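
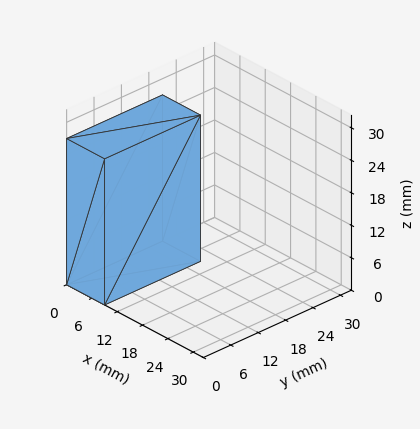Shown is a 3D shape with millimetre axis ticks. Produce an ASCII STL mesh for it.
Reading the render: the shape is a rectangular box, roughly 9 × 21 mm footprint and 27 mm tall (dimensions read to the nearest mm from the axis ticks). For the STL, each face is triangulated and given an outward normal.

solid part
  facet normal 0.0000 0.0000 -1.0000
    outer loop
      vertex 9.000 21.000 0.000
      vertex 9.000 0.000 0.000
      vertex 0.000 0.000 0.000
    endloop
  endfacet
  facet normal 0.0000 0.0000 -1.0000
    outer loop
      vertex 0.000 21.000 0.000
      vertex 9.000 21.000 0.000
      vertex 0.000 0.000 0.000
    endloop
  endfacet
  facet normal 0.0000 0.0000 1.0000
    outer loop
      vertex 0.000 0.000 27.000
      vertex 9.000 0.000 27.000
      vertex 9.000 21.000 27.000
    endloop
  endfacet
  facet normal 0.0000 0.0000 1.0000
    outer loop
      vertex 0.000 0.000 27.000
      vertex 9.000 21.000 27.000
      vertex 0.000 21.000 27.000
    endloop
  endfacet
  facet normal 0.0000 -1.0000 0.0000
    outer loop
      vertex 0.000 0.000 0.000
      vertex 9.000 0.000 0.000
      vertex 9.000 0.000 27.000
    endloop
  endfacet
  facet normal 0.0000 -1.0000 0.0000
    outer loop
      vertex 0.000 0.000 0.000
      vertex 9.000 0.000 27.000
      vertex 0.000 0.000 27.000
    endloop
  endfacet
  facet normal 0.0000 1.0000 0.0000
    outer loop
      vertex 9.000 21.000 27.000
      vertex 9.000 21.000 0.000
      vertex 0.000 21.000 0.000
    endloop
  endfacet
  facet normal 0.0000 1.0000 0.0000
    outer loop
      vertex 0.000 21.000 27.000
      vertex 9.000 21.000 27.000
      vertex 0.000 21.000 0.000
    endloop
  endfacet
  facet normal -1.0000 0.0000 0.0000
    outer loop
      vertex 0.000 21.000 27.000
      vertex 0.000 21.000 0.000
      vertex 0.000 0.000 0.000
    endloop
  endfacet
  facet normal -1.0000 0.0000 0.0000
    outer loop
      vertex 0.000 0.000 27.000
      vertex 0.000 21.000 27.000
      vertex 0.000 0.000 0.000
    endloop
  endfacet
  facet normal 1.0000 0.0000 0.0000
    outer loop
      vertex 9.000 0.000 0.000
      vertex 9.000 21.000 0.000
      vertex 9.000 21.000 27.000
    endloop
  endfacet
  facet normal 1.0000 0.0000 0.0000
    outer loop
      vertex 9.000 0.000 0.000
      vertex 9.000 21.000 27.000
      vertex 9.000 0.000 27.000
    endloop
  endfacet
endsolid part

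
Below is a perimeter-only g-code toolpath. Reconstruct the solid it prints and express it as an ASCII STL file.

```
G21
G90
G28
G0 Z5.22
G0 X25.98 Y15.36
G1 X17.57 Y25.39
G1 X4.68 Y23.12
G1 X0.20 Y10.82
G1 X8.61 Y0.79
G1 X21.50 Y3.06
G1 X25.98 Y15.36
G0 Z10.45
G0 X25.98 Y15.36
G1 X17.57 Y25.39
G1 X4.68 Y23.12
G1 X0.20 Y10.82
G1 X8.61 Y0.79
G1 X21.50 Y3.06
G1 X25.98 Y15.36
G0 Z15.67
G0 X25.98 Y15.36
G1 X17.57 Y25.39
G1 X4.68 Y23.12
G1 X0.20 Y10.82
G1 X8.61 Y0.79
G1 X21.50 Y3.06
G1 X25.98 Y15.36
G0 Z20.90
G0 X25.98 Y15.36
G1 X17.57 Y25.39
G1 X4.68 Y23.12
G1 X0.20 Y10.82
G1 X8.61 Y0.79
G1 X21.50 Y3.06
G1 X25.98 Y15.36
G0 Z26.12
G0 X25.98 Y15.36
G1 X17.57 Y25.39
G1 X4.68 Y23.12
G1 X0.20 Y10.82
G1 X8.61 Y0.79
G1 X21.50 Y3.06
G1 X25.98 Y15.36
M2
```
solid part
  facet normal 0.0000 0.0000 -1.0000
    outer loop
      vertex 4.68 23.12 0.00
      vertex 17.57 25.39 0.00
      vertex 25.98 15.36 0.00
    endloop
  endfacet
  facet normal 0.0000 0.0000 -1.0000
    outer loop
      vertex 0.20 10.82 0.00
      vertex 4.68 23.12 0.00
      vertex 25.98 15.36 0.00
    endloop
  endfacet
  facet normal 0.0000 0.0000 -1.0000
    outer loop
      vertex 8.61 0.79 0.00
      vertex 0.20 10.82 0.00
      vertex 25.98 15.36 0.00
    endloop
  endfacet
  facet normal 0.0000 0.0000 -1.0000
    outer loop
      vertex 21.50 3.06 0.00
      vertex 8.61 0.79 0.00
      vertex 25.98 15.36 0.00
    endloop
  endfacet
  facet normal 0.0000 0.0000 1.0000
    outer loop
      vertex 25.98 15.36 26.12
      vertex 17.57 25.39 26.12
      vertex 4.68 23.12 26.12
    endloop
  endfacet
  facet normal 0.0000 0.0000 1.0000
    outer loop
      vertex 25.98 15.36 26.12
      vertex 4.68 23.12 26.12
      vertex 0.20 10.82 26.12
    endloop
  endfacet
  facet normal 0.0000 0.0000 1.0000
    outer loop
      vertex 25.98 15.36 26.12
      vertex 0.20 10.82 26.12
      vertex 8.61 0.79 26.12
    endloop
  endfacet
  facet normal 0.0000 0.0000 1.0000
    outer loop
      vertex 25.98 15.36 26.12
      vertex 8.61 0.79 26.12
      vertex 21.50 3.06 26.12
    endloop
  endfacet
  facet normal 0.7663 0.6425 0.0000
    outer loop
      vertex 25.98 15.36 0.00
      vertex 17.57 25.39 0.00
      vertex 17.57 25.39 26.12
    endloop
  endfacet
  facet normal 0.7663 0.6425 0.0000
    outer loop
      vertex 25.98 15.36 0.00
      vertex 17.57 25.39 26.12
      vertex 25.98 15.36 26.12
    endloop
  endfacet
  facet normal -0.1734 0.9848 0.0000
    outer loop
      vertex 17.57 25.39 0.00
      vertex 4.68 23.12 0.00
      vertex 4.68 23.12 26.12
    endloop
  endfacet
  facet normal -0.1734 0.9848 0.0000
    outer loop
      vertex 17.57 25.39 0.00
      vertex 4.68 23.12 26.12
      vertex 17.57 25.39 26.12
    endloop
  endfacet
  facet normal -0.9396 0.3422 0.0000
    outer loop
      vertex 4.68 23.12 0.00
      vertex 0.20 10.82 0.00
      vertex 0.20 10.82 26.12
    endloop
  endfacet
  facet normal -0.9396 0.3422 0.0000
    outer loop
      vertex 4.68 23.12 0.00
      vertex 0.20 10.82 26.12
      vertex 4.68 23.12 26.12
    endloop
  endfacet
  facet normal -0.7663 -0.6425 0.0000
    outer loop
      vertex 0.20 10.82 0.00
      vertex 8.61 0.79 0.00
      vertex 8.61 0.79 26.12
    endloop
  endfacet
  facet normal -0.7663 -0.6425 0.0000
    outer loop
      vertex 0.20 10.82 0.00
      vertex 8.61 0.79 26.12
      vertex 0.20 10.82 26.12
    endloop
  endfacet
  facet normal 0.1734 -0.9848 0.0000
    outer loop
      vertex 8.61 0.79 0.00
      vertex 21.50 3.06 0.00
      vertex 21.50 3.06 26.12
    endloop
  endfacet
  facet normal 0.1734 -0.9848 0.0000
    outer loop
      vertex 8.61 0.79 0.00
      vertex 21.50 3.06 26.12
      vertex 8.61 0.79 26.12
    endloop
  endfacet
  facet normal 0.9396 -0.3422 0.0000
    outer loop
      vertex 21.50 3.06 0.00
      vertex 25.98 15.36 0.00
      vertex 25.98 15.36 26.12
    endloop
  endfacet
  facet normal 0.9396 -0.3422 0.0000
    outer loop
      vertex 21.50 3.06 0.00
      vertex 25.98 15.36 26.12
      vertex 21.50 3.06 26.12
    endloop
  endfacet
endsolid part

The G0 Z moves step by Δz≈5.22 mm. Every layer's G1 loop is the same polygon, so the solid is a straight extrusion of it from z=0 to z≈26.1. Closing with flat bottom and top caps and triangulating gives 20 facets — a regular 6-sided prism (a cylinder approximated with 6 flat sides), circumscribed radius ≈ 13.1 mm, height ≈ 26.1 mm.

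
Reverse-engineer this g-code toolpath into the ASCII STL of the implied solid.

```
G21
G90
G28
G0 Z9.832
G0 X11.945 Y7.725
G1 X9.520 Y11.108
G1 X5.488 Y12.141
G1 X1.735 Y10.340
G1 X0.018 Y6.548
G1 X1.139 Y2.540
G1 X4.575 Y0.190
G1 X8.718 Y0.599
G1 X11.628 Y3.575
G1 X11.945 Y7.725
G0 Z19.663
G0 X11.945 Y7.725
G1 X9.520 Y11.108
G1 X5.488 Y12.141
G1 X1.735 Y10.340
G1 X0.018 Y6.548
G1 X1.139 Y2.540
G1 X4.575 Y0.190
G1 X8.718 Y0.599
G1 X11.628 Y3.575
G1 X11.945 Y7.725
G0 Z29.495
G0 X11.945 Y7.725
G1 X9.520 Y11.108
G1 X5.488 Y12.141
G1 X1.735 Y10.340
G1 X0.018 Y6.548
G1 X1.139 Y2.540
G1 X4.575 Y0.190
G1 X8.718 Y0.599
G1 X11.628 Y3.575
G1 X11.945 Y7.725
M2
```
solid part
  facet normal 0.0000 0.0000 -1.0000
    outer loop
      vertex 5.488 12.141 0.000
      vertex 9.520 11.108 0.000
      vertex 11.945 7.725 0.000
    endloop
  endfacet
  facet normal 0.0000 0.0000 -1.0000
    outer loop
      vertex 1.735 10.340 0.000
      vertex 5.488 12.141 0.000
      vertex 11.945 7.725 0.000
    endloop
  endfacet
  facet normal 0.0000 0.0000 -1.0000
    outer loop
      vertex 0.018 6.548 0.000
      vertex 1.735 10.340 0.000
      vertex 11.945 7.725 0.000
    endloop
  endfacet
  facet normal 0.0000 0.0000 -1.0000
    outer loop
      vertex 1.139 2.540 0.000
      vertex 0.018 6.548 0.000
      vertex 11.945 7.725 0.000
    endloop
  endfacet
  facet normal 0.0000 0.0000 -1.0000
    outer loop
      vertex 4.575 0.190 0.000
      vertex 1.139 2.540 0.000
      vertex 11.945 7.725 0.000
    endloop
  endfacet
  facet normal 0.0000 0.0000 -1.0000
    outer loop
      vertex 8.718 0.599 0.000
      vertex 4.575 0.190 0.000
      vertex 11.945 7.725 0.000
    endloop
  endfacet
  facet normal 0.0000 0.0000 -1.0000
    outer loop
      vertex 11.628 3.575 0.000
      vertex 8.718 0.599 0.000
      vertex 11.945 7.725 0.000
    endloop
  endfacet
  facet normal 0.0000 0.0000 1.0000
    outer loop
      vertex 11.945 7.725 29.495
      vertex 9.520 11.108 29.495
      vertex 5.488 12.141 29.495
    endloop
  endfacet
  facet normal 0.0000 0.0000 1.0000
    outer loop
      vertex 11.945 7.725 29.495
      vertex 5.488 12.141 29.495
      vertex 1.735 10.340 29.495
    endloop
  endfacet
  facet normal 0.0000 0.0000 1.0000
    outer loop
      vertex 11.945 7.725 29.495
      vertex 1.735 10.340 29.495
      vertex 0.018 6.548 29.495
    endloop
  endfacet
  facet normal 0.0000 0.0000 1.0000
    outer loop
      vertex 11.945 7.725 29.495
      vertex 0.018 6.548 29.495
      vertex 1.139 2.540 29.495
    endloop
  endfacet
  facet normal 0.0000 0.0000 1.0000
    outer loop
      vertex 11.945 7.725 29.495
      vertex 1.139 2.540 29.495
      vertex 4.575 0.190 29.495
    endloop
  endfacet
  facet normal 0.0000 0.0000 1.0000
    outer loop
      vertex 11.945 7.725 29.495
      vertex 4.575 0.190 29.495
      vertex 8.718 0.599 29.495
    endloop
  endfacet
  facet normal 0.0000 0.0000 1.0000
    outer loop
      vertex 11.945 7.725 29.495
      vertex 8.718 0.599 29.495
      vertex 11.628 3.575 29.495
    endloop
  endfacet
  facet normal 0.8128 0.5826 0.0000
    outer loop
      vertex 11.945 7.725 0.000
      vertex 9.520 11.108 0.000
      vertex 9.520 11.108 29.495
    endloop
  endfacet
  facet normal 0.8128 0.5826 0.0000
    outer loop
      vertex 11.945 7.725 0.000
      vertex 9.520 11.108 29.495
      vertex 11.945 7.725 29.495
    endloop
  endfacet
  facet normal 0.2482 0.9687 0.0000
    outer loop
      vertex 9.520 11.108 0.000
      vertex 5.488 12.141 0.000
      vertex 5.488 12.141 29.495
    endloop
  endfacet
  facet normal 0.2482 0.9687 0.0000
    outer loop
      vertex 9.520 11.108 0.000
      vertex 5.488 12.141 29.495
      vertex 9.520 11.108 29.495
    endloop
  endfacet
  facet normal -0.4326 0.9016 0.0000
    outer loop
      vertex 5.488 12.141 0.000
      vertex 1.735 10.340 0.000
      vertex 1.735 10.340 29.495
    endloop
  endfacet
  facet normal -0.4326 0.9016 0.0000
    outer loop
      vertex 5.488 12.141 0.000
      vertex 1.735 10.340 29.495
      vertex 5.488 12.141 29.495
    endloop
  endfacet
  facet normal -0.9110 0.4125 0.0000
    outer loop
      vertex 1.735 10.340 0.000
      vertex 0.018 6.548 0.000
      vertex 0.018 6.548 29.495
    endloop
  endfacet
  facet normal -0.9110 0.4125 0.0000
    outer loop
      vertex 1.735 10.340 0.000
      vertex 0.018 6.548 29.495
      vertex 1.735 10.340 29.495
    endloop
  endfacet
  facet normal -0.9630 -0.2694 0.0000
    outer loop
      vertex 0.018 6.548 0.000
      vertex 1.139 2.540 0.000
      vertex 1.139 2.540 29.495
    endloop
  endfacet
  facet normal -0.9630 -0.2694 0.0000
    outer loop
      vertex 0.018 6.548 0.000
      vertex 1.139 2.540 29.495
      vertex 0.018 6.548 29.495
    endloop
  endfacet
  facet normal -0.5645 -0.8254 0.0000
    outer loop
      vertex 1.139 2.540 0.000
      vertex 4.575 0.190 0.000
      vertex 4.575 0.190 29.495
    endloop
  endfacet
  facet normal -0.5645 -0.8254 0.0000
    outer loop
      vertex 1.139 2.540 0.000
      vertex 4.575 0.190 29.495
      vertex 1.139 2.540 29.495
    endloop
  endfacet
  facet normal 0.0982 -0.9952 0.0000
    outer loop
      vertex 4.575 0.190 0.000
      vertex 8.718 0.599 0.000
      vertex 8.718 0.599 29.495
    endloop
  endfacet
  facet normal 0.0982 -0.9952 0.0000
    outer loop
      vertex 4.575 0.190 0.000
      vertex 8.718 0.599 29.495
      vertex 4.575 0.190 29.495
    endloop
  endfacet
  facet normal 0.7150 -0.6991 0.0000
    outer loop
      vertex 8.718 0.599 0.000
      vertex 11.628 3.575 0.000
      vertex 11.628 3.575 29.495
    endloop
  endfacet
  facet normal 0.7150 -0.6991 0.0000
    outer loop
      vertex 8.718 0.599 0.000
      vertex 11.628 3.575 29.495
      vertex 8.718 0.599 29.495
    endloop
  endfacet
  facet normal 0.9971 -0.0762 0.0000
    outer loop
      vertex 11.628 3.575 0.000
      vertex 11.945 7.725 0.000
      vertex 11.945 7.725 29.495
    endloop
  endfacet
  facet normal 0.9971 -0.0762 0.0000
    outer loop
      vertex 11.628 3.575 0.000
      vertex 11.945 7.725 29.495
      vertex 11.628 3.575 29.495
    endloop
  endfacet
endsolid part

The G0 Z moves step by Δz≈9.832 mm. Every layer's G1 loop is the same polygon, so the solid is a straight extrusion of it from z=0 to z≈29.5. Closing with flat bottom and top caps and triangulating gives 32 facets — a regular 9-sided prism (a cylinder approximated with 9 flat sides), circumscribed radius ≈ 6.08 mm, height ≈ 29.5 mm.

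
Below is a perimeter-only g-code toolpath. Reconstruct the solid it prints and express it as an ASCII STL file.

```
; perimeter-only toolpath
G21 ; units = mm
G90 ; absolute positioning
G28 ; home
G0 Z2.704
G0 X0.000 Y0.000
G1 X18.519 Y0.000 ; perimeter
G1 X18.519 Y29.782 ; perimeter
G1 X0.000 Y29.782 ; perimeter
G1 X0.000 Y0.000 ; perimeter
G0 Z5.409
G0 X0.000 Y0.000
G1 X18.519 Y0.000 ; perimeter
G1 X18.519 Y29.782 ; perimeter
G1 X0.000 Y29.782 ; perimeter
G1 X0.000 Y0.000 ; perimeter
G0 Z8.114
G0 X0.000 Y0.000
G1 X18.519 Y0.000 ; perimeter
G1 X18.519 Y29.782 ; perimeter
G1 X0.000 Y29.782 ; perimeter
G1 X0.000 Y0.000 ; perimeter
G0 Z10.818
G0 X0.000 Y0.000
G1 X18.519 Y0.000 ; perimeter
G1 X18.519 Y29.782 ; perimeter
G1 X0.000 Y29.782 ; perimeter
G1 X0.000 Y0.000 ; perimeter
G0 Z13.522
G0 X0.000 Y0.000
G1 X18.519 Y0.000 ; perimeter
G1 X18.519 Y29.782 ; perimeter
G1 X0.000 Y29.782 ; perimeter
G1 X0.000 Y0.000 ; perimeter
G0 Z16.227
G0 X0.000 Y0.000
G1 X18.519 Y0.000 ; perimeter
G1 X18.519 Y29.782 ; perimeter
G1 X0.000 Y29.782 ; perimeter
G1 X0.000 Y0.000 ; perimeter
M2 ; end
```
solid part
  facet normal 0.0000 0.0000 -1.0000
    outer loop
      vertex 18.519 29.782 0.000
      vertex 18.519 0.000 0.000
      vertex 0.000 0.000 0.000
    endloop
  endfacet
  facet normal 0.0000 0.0000 -1.0000
    outer loop
      vertex 0.000 29.782 0.000
      vertex 18.519 29.782 0.000
      vertex 0.000 0.000 0.000
    endloop
  endfacet
  facet normal 0.0000 0.0000 1.0000
    outer loop
      vertex 0.000 0.000 16.227
      vertex 18.519 0.000 16.227
      vertex 18.519 29.782 16.227
    endloop
  endfacet
  facet normal 0.0000 0.0000 1.0000
    outer loop
      vertex 0.000 0.000 16.227
      vertex 18.519 29.782 16.227
      vertex 0.000 29.782 16.227
    endloop
  endfacet
  facet normal 0.0000 -1.0000 0.0000
    outer loop
      vertex 0.000 0.000 0.000
      vertex 18.519 0.000 0.000
      vertex 18.519 0.000 16.227
    endloop
  endfacet
  facet normal 0.0000 -1.0000 0.0000
    outer loop
      vertex 0.000 0.000 0.000
      vertex 18.519 0.000 16.227
      vertex 0.000 0.000 16.227
    endloop
  endfacet
  facet normal 0.0000 1.0000 0.0000
    outer loop
      vertex 18.519 29.782 16.227
      vertex 18.519 29.782 0.000
      vertex 0.000 29.782 0.000
    endloop
  endfacet
  facet normal 0.0000 1.0000 0.0000
    outer loop
      vertex 0.000 29.782 16.227
      vertex 18.519 29.782 16.227
      vertex 0.000 29.782 0.000
    endloop
  endfacet
  facet normal -1.0000 0.0000 0.0000
    outer loop
      vertex 0.000 29.782 16.227
      vertex 0.000 29.782 0.000
      vertex 0.000 0.000 0.000
    endloop
  endfacet
  facet normal -1.0000 0.0000 0.0000
    outer loop
      vertex 0.000 0.000 16.227
      vertex 0.000 29.782 16.227
      vertex 0.000 0.000 0.000
    endloop
  endfacet
  facet normal 1.0000 0.0000 0.0000
    outer loop
      vertex 18.519 0.000 0.000
      vertex 18.519 29.782 0.000
      vertex 18.519 29.782 16.227
    endloop
  endfacet
  facet normal 1.0000 0.0000 0.0000
    outer loop
      vertex 18.519 0.000 0.000
      vertex 18.519 29.782 16.227
      vertex 18.519 0.000 16.227
    endloop
  endfacet
endsolid part

The G0 Z moves step by Δz≈2.704 mm. Every layer's G1 loop is the same polygon, so the solid is a straight extrusion of it from z=0 to z≈16.2. Closing with flat bottom and top caps and triangulating gives 12 facets — a rectangular box, roughly 18.5 × 29.8 mm footprint and 16.2 mm tall.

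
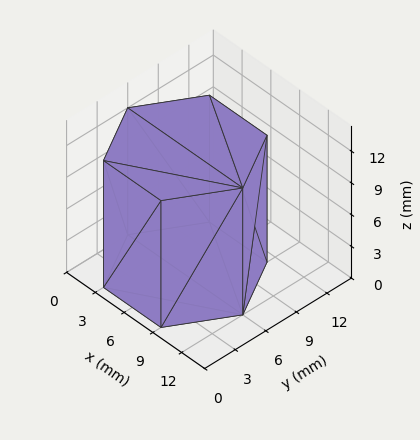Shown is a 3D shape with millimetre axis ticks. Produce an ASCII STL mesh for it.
Reading the render: the shape is a regular 6-sided prism (a cylinder approximated with 6 flat sides), circumscribed radius ≈ 6 mm, height ≈ 12 mm (dimensions read to the nearest mm from the axis ticks). For the STL, each face is triangulated and given an outward normal.

solid part
  facet normal 0.0000 0.0000 -1.0000
    outer loop
      vertex 3.0 11.2 0.0
      vertex 9.0 11.2 0.0
      vertex 12.0 6.0 0.0
    endloop
  endfacet
  facet normal 0.0000 0.0000 -1.0000
    outer loop
      vertex 0.0 6.0 0.0
      vertex 3.0 11.2 0.0
      vertex 12.0 6.0 0.0
    endloop
  endfacet
  facet normal 0.0000 0.0000 -1.0000
    outer loop
      vertex 3.0 0.8 0.0
      vertex 0.0 6.0 0.0
      vertex 12.0 6.0 0.0
    endloop
  endfacet
  facet normal 0.0000 0.0000 -1.0000
    outer loop
      vertex 9.0 0.8 0.0
      vertex 3.0 0.8 0.0
      vertex 12.0 6.0 0.0
    endloop
  endfacet
  facet normal 0.0000 0.0000 1.0000
    outer loop
      vertex 12.0 6.0 12.0
      vertex 9.0 11.2 12.0
      vertex 3.0 11.2 12.0
    endloop
  endfacet
  facet normal 0.0000 0.0000 1.0000
    outer loop
      vertex 12.0 6.0 12.0
      vertex 3.0 11.2 12.0
      vertex 0.0 6.0 12.0
    endloop
  endfacet
  facet normal 0.0000 0.0000 1.0000
    outer loop
      vertex 12.0 6.0 12.0
      vertex 0.0 6.0 12.0
      vertex 3.0 0.8 12.0
    endloop
  endfacet
  facet normal 0.0000 0.0000 1.0000
    outer loop
      vertex 12.0 6.0 12.0
      vertex 3.0 0.8 12.0
      vertex 9.0 0.8 12.0
    endloop
  endfacet
  facet normal 0.8662 0.4997 0.0000
    outer loop
      vertex 12.0 6.0 0.0
      vertex 9.0 11.2 0.0
      vertex 9.0 11.2 12.0
    endloop
  endfacet
  facet normal 0.8662 0.4997 0.0000
    outer loop
      vertex 12.0 6.0 0.0
      vertex 9.0 11.2 12.0
      vertex 12.0 6.0 12.0
    endloop
  endfacet
  facet normal 0.0000 1.0000 0.0000
    outer loop
      vertex 9.0 11.2 0.0
      vertex 3.0 11.2 0.0
      vertex 3.0 11.2 12.0
    endloop
  endfacet
  facet normal 0.0000 1.0000 0.0000
    outer loop
      vertex 9.0 11.2 0.0
      vertex 3.0 11.2 12.0
      vertex 9.0 11.2 12.0
    endloop
  endfacet
  facet normal -0.8662 0.4997 0.0000
    outer loop
      vertex 3.0 11.2 0.0
      vertex 0.0 6.0 0.0
      vertex 0.0 6.0 12.0
    endloop
  endfacet
  facet normal -0.8662 0.4997 0.0000
    outer loop
      vertex 3.0 11.2 0.0
      vertex 0.0 6.0 12.0
      vertex 3.0 11.2 12.0
    endloop
  endfacet
  facet normal -0.8662 -0.4997 0.0000
    outer loop
      vertex 0.0 6.0 0.0
      vertex 3.0 0.8 0.0
      vertex 3.0 0.8 12.0
    endloop
  endfacet
  facet normal -0.8662 -0.4997 0.0000
    outer loop
      vertex 0.0 6.0 0.0
      vertex 3.0 0.8 12.0
      vertex 0.0 6.0 12.0
    endloop
  endfacet
  facet normal 0.0000 -1.0000 0.0000
    outer loop
      vertex 3.0 0.8 0.0
      vertex 9.0 0.8 0.0
      vertex 9.0 0.8 12.0
    endloop
  endfacet
  facet normal 0.0000 -1.0000 0.0000
    outer loop
      vertex 3.0 0.8 0.0
      vertex 9.0 0.8 12.0
      vertex 3.0 0.8 12.0
    endloop
  endfacet
  facet normal 0.8662 -0.4997 0.0000
    outer loop
      vertex 9.0 0.8 0.0
      vertex 12.0 6.0 0.0
      vertex 12.0 6.0 12.0
    endloop
  endfacet
  facet normal 0.8662 -0.4997 0.0000
    outer loop
      vertex 9.0 0.8 0.0
      vertex 12.0 6.0 12.0
      vertex 9.0 0.8 12.0
    endloop
  endfacet
endsolid part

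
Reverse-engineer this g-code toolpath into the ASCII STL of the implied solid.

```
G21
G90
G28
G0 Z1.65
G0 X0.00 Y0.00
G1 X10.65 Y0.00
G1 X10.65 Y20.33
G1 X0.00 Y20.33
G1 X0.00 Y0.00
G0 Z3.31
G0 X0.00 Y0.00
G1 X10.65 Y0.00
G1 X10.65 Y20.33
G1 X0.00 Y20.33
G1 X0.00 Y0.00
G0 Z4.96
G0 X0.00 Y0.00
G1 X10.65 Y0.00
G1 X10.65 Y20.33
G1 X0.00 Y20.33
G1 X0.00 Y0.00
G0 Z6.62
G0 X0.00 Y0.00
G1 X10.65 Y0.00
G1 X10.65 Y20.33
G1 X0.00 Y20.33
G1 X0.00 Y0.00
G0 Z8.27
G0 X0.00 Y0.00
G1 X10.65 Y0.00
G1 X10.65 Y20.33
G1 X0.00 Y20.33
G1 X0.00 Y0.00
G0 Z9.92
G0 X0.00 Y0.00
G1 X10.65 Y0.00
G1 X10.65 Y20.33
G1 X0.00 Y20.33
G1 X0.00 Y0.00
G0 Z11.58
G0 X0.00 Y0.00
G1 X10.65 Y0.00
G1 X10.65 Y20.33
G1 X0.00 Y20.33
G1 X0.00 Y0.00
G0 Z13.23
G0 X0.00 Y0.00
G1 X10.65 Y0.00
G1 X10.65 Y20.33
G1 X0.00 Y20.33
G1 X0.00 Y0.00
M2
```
solid part
  facet normal 0.0000 0.0000 -1.0000
    outer loop
      vertex 10.65 20.33 0.00
      vertex 10.65 0.00 0.00
      vertex 0.00 0.00 0.00
    endloop
  endfacet
  facet normal 0.0000 0.0000 -1.0000
    outer loop
      vertex 0.00 20.33 0.00
      vertex 10.65 20.33 0.00
      vertex 0.00 0.00 0.00
    endloop
  endfacet
  facet normal 0.0000 0.0000 1.0000
    outer loop
      vertex 0.00 0.00 13.23
      vertex 10.65 0.00 13.23
      vertex 10.65 20.33 13.23
    endloop
  endfacet
  facet normal 0.0000 0.0000 1.0000
    outer loop
      vertex 0.00 0.00 13.23
      vertex 10.65 20.33 13.23
      vertex 0.00 20.33 13.23
    endloop
  endfacet
  facet normal 0.0000 -1.0000 0.0000
    outer loop
      vertex 0.00 0.00 0.00
      vertex 10.65 0.00 0.00
      vertex 10.65 0.00 13.23
    endloop
  endfacet
  facet normal 0.0000 -1.0000 0.0000
    outer loop
      vertex 0.00 0.00 0.00
      vertex 10.65 0.00 13.23
      vertex 0.00 0.00 13.23
    endloop
  endfacet
  facet normal 0.0000 1.0000 0.0000
    outer loop
      vertex 10.65 20.33 13.23
      vertex 10.65 20.33 0.00
      vertex 0.00 20.33 0.00
    endloop
  endfacet
  facet normal 0.0000 1.0000 0.0000
    outer loop
      vertex 0.00 20.33 13.23
      vertex 10.65 20.33 13.23
      vertex 0.00 20.33 0.00
    endloop
  endfacet
  facet normal -1.0000 0.0000 0.0000
    outer loop
      vertex 0.00 20.33 13.23
      vertex 0.00 20.33 0.00
      vertex 0.00 0.00 0.00
    endloop
  endfacet
  facet normal -1.0000 0.0000 0.0000
    outer loop
      vertex 0.00 0.00 13.23
      vertex 0.00 20.33 13.23
      vertex 0.00 0.00 0.00
    endloop
  endfacet
  facet normal 1.0000 0.0000 0.0000
    outer loop
      vertex 10.65 0.00 0.00
      vertex 10.65 20.33 0.00
      vertex 10.65 20.33 13.23
    endloop
  endfacet
  facet normal 1.0000 0.0000 0.0000
    outer loop
      vertex 10.65 0.00 0.00
      vertex 10.65 20.33 13.23
      vertex 10.65 0.00 13.23
    endloop
  endfacet
endsolid part

The G0 Z moves step by Δz≈1.65 mm. Every layer's G1 loop is the same polygon, so the solid is a straight extrusion of it from z=0 to z≈13.2. Closing with flat bottom and top caps and triangulating gives 12 facets — a rectangular box, roughly 10.7 × 20.3 mm footprint and 13.2 mm tall.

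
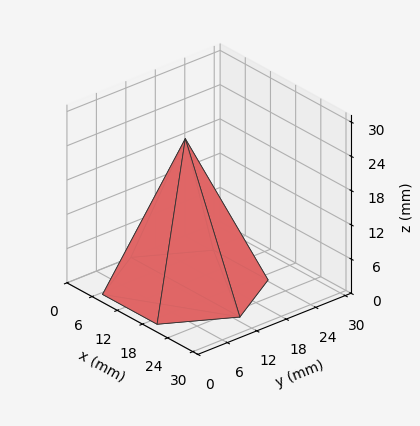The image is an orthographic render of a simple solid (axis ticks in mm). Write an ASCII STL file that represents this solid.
Reading the render: the shape is a regular 6-sided pyramid, base circumscribed radius ≈ 13 mm, apex at z ≈ 26 mm (dimensions read to the nearest mm from the axis ticks). For the STL, each face is triangulated and given an outward normal.

solid part
  facet normal 0.0000 0.0000 -1.0000
    outer loop
      vertex 6.5 24.3 0.0
      vertex 19.5 24.3 0.0
      vertex 26.0 13.0 0.0
    endloop
  endfacet
  facet normal 0.0000 0.0000 -1.0000
    outer loop
      vertex 0.0 13.0 0.0
      vertex 6.5 24.3 0.0
      vertex 26.0 13.0 0.0
    endloop
  endfacet
  facet normal 0.0000 0.0000 -1.0000
    outer loop
      vertex 6.5 1.7 0.0
      vertex 0.0 13.0 0.0
      vertex 26.0 13.0 0.0
    endloop
  endfacet
  facet normal 0.0000 0.0000 -1.0000
    outer loop
      vertex 19.5 1.7 0.0
      vertex 6.5 1.7 0.0
      vertex 26.0 13.0 0.0
    endloop
  endfacet
  facet normal 0.7953 0.4575 0.3977
    outer loop
      vertex 26.0 13.0 0.0
      vertex 19.5 24.3 0.0
      vertex 13.0 13.0 26.0
    endloop
  endfacet
  facet normal 0.0000 0.9171 0.3986
    outer loop
      vertex 19.5 24.3 0.0
      vertex 6.5 24.3 0.0
      vertex 13.0 13.0 26.0
    endloop
  endfacet
  facet normal -0.7953 0.4575 0.3977
    outer loop
      vertex 6.5 24.3 0.0
      vertex 0.0 13.0 0.0
      vertex 13.0 13.0 26.0
    endloop
  endfacet
  facet normal -0.7953 -0.4575 0.3977
    outer loop
      vertex 0.0 13.0 0.0
      vertex 6.5 1.7 0.0
      vertex 13.0 13.0 26.0
    endloop
  endfacet
  facet normal 0.0000 -0.9171 0.3986
    outer loop
      vertex 6.5 1.7 0.0
      vertex 19.5 1.7 0.0
      vertex 13.0 13.0 26.0
    endloop
  endfacet
  facet normal 0.7953 -0.4575 0.3977
    outer loop
      vertex 19.5 1.7 0.0
      vertex 26.0 13.0 0.0
      vertex 13.0 13.0 26.0
    endloop
  endfacet
endsolid part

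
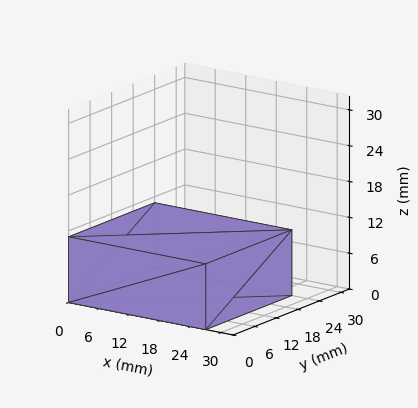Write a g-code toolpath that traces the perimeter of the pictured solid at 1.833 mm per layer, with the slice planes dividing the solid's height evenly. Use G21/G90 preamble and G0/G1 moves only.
Reading the render: the shape is a rectangular box, roughly 27 × 24 mm footprint and 11 mm tall (dimensions read to the nearest mm from the axis ticks). For the g-code, the solid's height is divided into equal slices at the stated Δz and each level perimeter traced with G1 moves after a G0 lift.

; perimeter-only toolpath
G21 ; units = mm
G90 ; absolute positioning
G28 ; home
; layer 1
G0 Z1.833
G0 X0.000 Y0.000
G1 X27.000 Y0.000
G1 X27.000 Y24.000
G1 X0.000 Y24.000
G1 X0.000 Y0.000
; layer 2
G0 Z3.667
G0 X0.000 Y0.000
G1 X27.000 Y0.000
G1 X27.000 Y24.000
G1 X0.000 Y24.000
G1 X0.000 Y0.000
; layer 3
G0 Z5.500
G0 X0.000 Y0.000
G1 X27.000 Y0.000
G1 X27.000 Y24.000
G1 X0.000 Y24.000
G1 X0.000 Y0.000
; layer 4
G0 Z7.333
G0 X0.000 Y0.000
G1 X27.000 Y0.000
G1 X27.000 Y24.000
G1 X0.000 Y24.000
G1 X0.000 Y0.000
; layer 5
G0 Z9.167
G0 X0.000 Y0.000
G1 X27.000 Y0.000
G1 X27.000 Y24.000
G1 X0.000 Y24.000
G1 X0.000 Y0.000
; layer 6
G0 Z11.000
G0 X0.000 Y0.000
G1 X27.000 Y0.000
G1 X27.000 Y24.000
G1 X0.000 Y24.000
G1 X0.000 Y0.000
M2 ; end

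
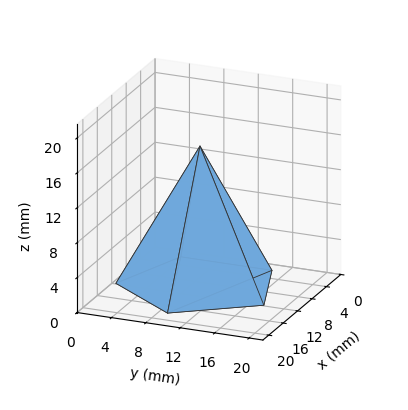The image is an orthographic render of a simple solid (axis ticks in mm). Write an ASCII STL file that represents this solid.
Reading the render: the shape is a regular 5-sided pyramid, base circumscribed radius ≈ 9 mm, apex at z ≈ 16 mm (dimensions read to the nearest mm from the axis ticks). For the STL, each face is triangulated and given an outward normal.

solid part
  facet normal 0.0000 0.0000 -1.0000
    outer loop
      vertex 1.7 14.3 0.0
      vertex 11.8 17.6 0.0
      vertex 18.0 9.0 0.0
    endloop
  endfacet
  facet normal 0.0000 0.0000 -1.0000
    outer loop
      vertex 1.7 3.7 0.0
      vertex 1.7 14.3 0.0
      vertex 18.0 9.0 0.0
    endloop
  endfacet
  facet normal 0.0000 0.0000 -1.0000
    outer loop
      vertex 11.8 0.4 0.0
      vertex 1.7 3.7 0.0
      vertex 18.0 9.0 0.0
    endloop
  endfacet
  facet normal 0.7380 0.5320 0.4151
    outer loop
      vertex 18.0 9.0 0.0
      vertex 11.8 17.6 0.0
      vertex 9.0 9.0 16.0
    endloop
  endfacet
  facet normal -0.2825 0.8647 0.4153
    outer loop
      vertex 11.8 17.6 0.0
      vertex 1.7 14.3 0.0
      vertex 9.0 9.0 16.0
    endloop
  endfacet
  facet normal -0.9098 0.0000 0.4151
    outer loop
      vertex 1.7 14.3 0.0
      vertex 1.7 3.7 0.0
      vertex 9.0 9.0 16.0
    endloop
  endfacet
  facet normal -0.2825 -0.8647 0.4153
    outer loop
      vertex 1.7 3.7 0.0
      vertex 11.8 0.4 0.0
      vertex 9.0 9.0 16.0
    endloop
  endfacet
  facet normal 0.7380 -0.5320 0.4151
    outer loop
      vertex 11.8 0.4 0.0
      vertex 18.0 9.0 0.0
      vertex 9.0 9.0 16.0
    endloop
  endfacet
endsolid part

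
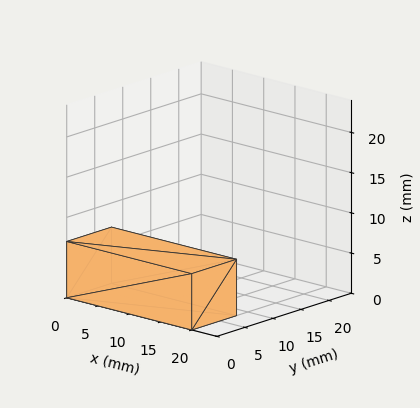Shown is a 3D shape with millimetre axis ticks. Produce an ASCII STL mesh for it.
Reading the render: the shape is a rectangular box, roughly 20 × 8 mm footprint and 7 mm tall (dimensions read to the nearest mm from the axis ticks). For the STL, each face is triangulated and given an outward normal.

solid part
  facet normal 0.0000 0.0000 -1.0000
    outer loop
      vertex 20.000 8.000 0.000
      vertex 20.000 0.000 0.000
      vertex 0.000 0.000 0.000
    endloop
  endfacet
  facet normal 0.0000 0.0000 -1.0000
    outer loop
      vertex 0.000 8.000 0.000
      vertex 20.000 8.000 0.000
      vertex 0.000 0.000 0.000
    endloop
  endfacet
  facet normal 0.0000 0.0000 1.0000
    outer loop
      vertex 0.000 0.000 7.000
      vertex 20.000 0.000 7.000
      vertex 20.000 8.000 7.000
    endloop
  endfacet
  facet normal 0.0000 0.0000 1.0000
    outer loop
      vertex 0.000 0.000 7.000
      vertex 20.000 8.000 7.000
      vertex 0.000 8.000 7.000
    endloop
  endfacet
  facet normal 0.0000 -1.0000 0.0000
    outer loop
      vertex 0.000 0.000 0.000
      vertex 20.000 0.000 0.000
      vertex 20.000 0.000 7.000
    endloop
  endfacet
  facet normal 0.0000 -1.0000 0.0000
    outer loop
      vertex 0.000 0.000 0.000
      vertex 20.000 0.000 7.000
      vertex 0.000 0.000 7.000
    endloop
  endfacet
  facet normal 0.0000 1.0000 0.0000
    outer loop
      vertex 20.000 8.000 7.000
      vertex 20.000 8.000 0.000
      vertex 0.000 8.000 0.000
    endloop
  endfacet
  facet normal 0.0000 1.0000 0.0000
    outer loop
      vertex 0.000 8.000 7.000
      vertex 20.000 8.000 7.000
      vertex 0.000 8.000 0.000
    endloop
  endfacet
  facet normal -1.0000 0.0000 0.0000
    outer loop
      vertex 0.000 8.000 7.000
      vertex 0.000 8.000 0.000
      vertex 0.000 0.000 0.000
    endloop
  endfacet
  facet normal -1.0000 0.0000 0.0000
    outer loop
      vertex 0.000 0.000 7.000
      vertex 0.000 8.000 7.000
      vertex 0.000 0.000 0.000
    endloop
  endfacet
  facet normal 1.0000 0.0000 0.0000
    outer loop
      vertex 20.000 0.000 0.000
      vertex 20.000 8.000 0.000
      vertex 20.000 8.000 7.000
    endloop
  endfacet
  facet normal 1.0000 0.0000 0.0000
    outer loop
      vertex 20.000 0.000 0.000
      vertex 20.000 8.000 7.000
      vertex 20.000 0.000 7.000
    endloop
  endfacet
endsolid part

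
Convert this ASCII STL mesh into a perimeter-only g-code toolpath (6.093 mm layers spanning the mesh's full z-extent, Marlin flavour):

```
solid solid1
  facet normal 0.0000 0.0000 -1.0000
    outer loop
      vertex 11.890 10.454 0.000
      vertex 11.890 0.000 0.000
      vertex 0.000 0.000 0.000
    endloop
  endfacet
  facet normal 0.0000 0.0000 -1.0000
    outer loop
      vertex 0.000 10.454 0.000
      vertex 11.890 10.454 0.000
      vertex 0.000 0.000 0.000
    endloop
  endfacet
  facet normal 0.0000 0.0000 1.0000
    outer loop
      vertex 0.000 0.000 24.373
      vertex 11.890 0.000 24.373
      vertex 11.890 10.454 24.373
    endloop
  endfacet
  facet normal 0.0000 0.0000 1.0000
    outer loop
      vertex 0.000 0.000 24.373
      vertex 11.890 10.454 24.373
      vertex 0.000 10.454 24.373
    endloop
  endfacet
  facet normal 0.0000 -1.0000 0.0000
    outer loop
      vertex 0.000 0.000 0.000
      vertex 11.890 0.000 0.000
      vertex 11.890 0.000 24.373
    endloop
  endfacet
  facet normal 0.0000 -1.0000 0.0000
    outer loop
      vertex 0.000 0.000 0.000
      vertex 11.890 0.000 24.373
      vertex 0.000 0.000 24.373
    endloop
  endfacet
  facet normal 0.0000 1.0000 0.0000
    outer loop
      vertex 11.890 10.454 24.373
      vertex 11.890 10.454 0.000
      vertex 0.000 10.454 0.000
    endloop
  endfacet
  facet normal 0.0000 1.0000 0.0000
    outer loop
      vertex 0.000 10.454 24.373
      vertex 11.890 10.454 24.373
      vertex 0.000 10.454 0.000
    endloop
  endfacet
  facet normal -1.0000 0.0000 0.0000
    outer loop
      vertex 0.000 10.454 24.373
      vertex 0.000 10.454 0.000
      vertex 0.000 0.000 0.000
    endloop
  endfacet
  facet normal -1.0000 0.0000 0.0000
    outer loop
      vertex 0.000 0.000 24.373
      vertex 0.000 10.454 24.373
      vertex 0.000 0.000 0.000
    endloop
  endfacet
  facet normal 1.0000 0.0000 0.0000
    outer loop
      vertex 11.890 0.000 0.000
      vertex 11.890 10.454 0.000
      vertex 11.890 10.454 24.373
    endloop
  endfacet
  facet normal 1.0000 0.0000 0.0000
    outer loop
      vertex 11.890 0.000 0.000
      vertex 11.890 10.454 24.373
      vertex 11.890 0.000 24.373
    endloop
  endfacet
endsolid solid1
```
; perimeter-only toolpath
G21 ; units = mm
G90 ; absolute positioning
G28 ; home
; layer 1
G0 Z6.093
G0 X0.000 Y0.000
G1 X11.890 Y0.000
G1 X11.890 Y10.454
G1 X0.000 Y10.454
G1 X0.000 Y0.000
; layer 2
G0 Z12.187
G0 X0.000 Y0.000
G1 X11.890 Y0.000
G1 X11.890 Y10.454
G1 X0.000 Y10.454
G1 X0.000 Y0.000
; layer 3
G0 Z18.280
G0 X0.000 Y0.000
G1 X11.890 Y0.000
G1 X11.890 Y10.454
G1 X0.000 Y10.454
G1 X0.000 Y0.000
; layer 4
G0 Z24.373
G0 X0.000 Y0.000
G1 X11.890 Y0.000
G1 X11.890 Y10.454
G1 X0.000 Y10.454
G1 X0.000 Y0.000
M2 ; end

The solid is a rectangular box, roughly 11.9 × 10.5 mm footprint and 24.4 mm tall. Slicing at Δz = 6.093 mm — 4 equal slices spanning the solid's height, so layer i sits at z = i·h/4 — gives 4 non-empty perimeters. Each is a 4-segment closed polygon; G0 lifts to the layer z and rapids to the start vertex, then G1 traces the edges.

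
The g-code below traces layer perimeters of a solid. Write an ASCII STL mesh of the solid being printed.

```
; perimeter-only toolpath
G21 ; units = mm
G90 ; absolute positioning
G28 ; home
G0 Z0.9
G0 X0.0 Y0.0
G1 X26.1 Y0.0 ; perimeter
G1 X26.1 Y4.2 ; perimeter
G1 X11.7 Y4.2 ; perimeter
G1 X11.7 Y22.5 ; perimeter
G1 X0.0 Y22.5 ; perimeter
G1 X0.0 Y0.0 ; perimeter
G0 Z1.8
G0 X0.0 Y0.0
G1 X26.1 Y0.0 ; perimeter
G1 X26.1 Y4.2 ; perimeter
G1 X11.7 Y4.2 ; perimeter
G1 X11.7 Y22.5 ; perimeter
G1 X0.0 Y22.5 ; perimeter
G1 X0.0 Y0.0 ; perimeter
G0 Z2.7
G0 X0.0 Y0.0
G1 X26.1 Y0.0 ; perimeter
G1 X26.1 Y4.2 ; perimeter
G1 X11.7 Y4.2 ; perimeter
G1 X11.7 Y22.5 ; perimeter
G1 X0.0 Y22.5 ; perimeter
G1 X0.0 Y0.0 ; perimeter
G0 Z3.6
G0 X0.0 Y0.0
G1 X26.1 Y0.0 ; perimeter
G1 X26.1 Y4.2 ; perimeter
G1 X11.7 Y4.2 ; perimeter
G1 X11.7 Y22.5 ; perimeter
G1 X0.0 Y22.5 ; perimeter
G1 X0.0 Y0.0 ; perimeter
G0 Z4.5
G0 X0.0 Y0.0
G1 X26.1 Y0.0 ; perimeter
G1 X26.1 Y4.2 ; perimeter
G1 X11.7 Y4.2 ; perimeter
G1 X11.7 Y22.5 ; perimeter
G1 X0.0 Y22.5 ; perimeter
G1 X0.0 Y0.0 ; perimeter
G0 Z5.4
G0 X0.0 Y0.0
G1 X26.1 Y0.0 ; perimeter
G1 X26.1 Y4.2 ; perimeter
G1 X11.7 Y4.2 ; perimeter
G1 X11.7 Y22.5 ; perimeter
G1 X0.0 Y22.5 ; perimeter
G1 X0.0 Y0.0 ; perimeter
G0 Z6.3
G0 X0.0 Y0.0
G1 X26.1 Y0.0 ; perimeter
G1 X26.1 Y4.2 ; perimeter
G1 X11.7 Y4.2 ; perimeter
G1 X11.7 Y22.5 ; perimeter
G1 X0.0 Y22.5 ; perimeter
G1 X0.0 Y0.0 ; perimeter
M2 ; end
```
solid part
  facet normal 0.0000 0.0000 -1.0000
    outer loop
      vertex 26.1 4.2 0.0
      vertex 26.1 0.0 0.0
      vertex 0.0 0.0 0.0
    endloop
  endfacet
  facet normal 0.0000 0.0000 -1.0000
    outer loop
      vertex 11.7 4.2 0.0
      vertex 26.1 4.2 0.0
      vertex 0.0 0.0 0.0
    endloop
  endfacet
  facet normal 0.0000 0.0000 -1.0000
    outer loop
      vertex 11.7 22.5 0.0
      vertex 11.7 4.2 0.0
      vertex 0.0 0.0 0.0
    endloop
  endfacet
  facet normal 0.0000 0.0000 -1.0000
    outer loop
      vertex 0.0 22.5 0.0
      vertex 11.7 22.5 0.0
      vertex 0.0 0.0 0.0
    endloop
  endfacet
  facet normal 0.0000 0.0000 1.0000
    outer loop
      vertex 0.0 0.0 6.3
      vertex 26.1 0.0 6.3
      vertex 26.1 4.2 6.3
    endloop
  endfacet
  facet normal 0.0000 0.0000 1.0000
    outer loop
      vertex 0.0 0.0 6.3
      vertex 26.1 4.2 6.3
      vertex 11.7 4.2 6.3
    endloop
  endfacet
  facet normal 0.0000 0.0000 1.0000
    outer loop
      vertex 0.0 0.0 6.3
      vertex 11.7 4.2 6.3
      vertex 11.7 22.5 6.3
    endloop
  endfacet
  facet normal 0.0000 0.0000 1.0000
    outer loop
      vertex 0.0 0.0 6.3
      vertex 11.7 22.5 6.3
      vertex 0.0 22.5 6.3
    endloop
  endfacet
  facet normal 0.0000 -1.0000 0.0000
    outer loop
      vertex 0.0 0.0 0.0
      vertex 26.1 0.0 0.0
      vertex 26.1 0.0 6.3
    endloop
  endfacet
  facet normal 0.0000 -1.0000 0.0000
    outer loop
      vertex 0.0 0.0 0.0
      vertex 26.1 0.0 6.3
      vertex 0.0 0.0 6.3
    endloop
  endfacet
  facet normal 1.0000 0.0000 0.0000
    outer loop
      vertex 26.1 0.0 0.0
      vertex 26.1 4.2 0.0
      vertex 26.1 4.2 6.3
    endloop
  endfacet
  facet normal 1.0000 0.0000 0.0000
    outer loop
      vertex 26.1 0.0 0.0
      vertex 26.1 4.2 6.3
      vertex 26.1 0.0 6.3
    endloop
  endfacet
  facet normal 0.0000 1.0000 0.0000
    outer loop
      vertex 26.1 4.2 0.0
      vertex 11.7 4.2 0.0
      vertex 11.7 4.2 6.3
    endloop
  endfacet
  facet normal 0.0000 1.0000 0.0000
    outer loop
      vertex 26.1 4.2 0.0
      vertex 11.7 4.2 6.3
      vertex 26.1 4.2 6.3
    endloop
  endfacet
  facet normal 1.0000 0.0000 0.0000
    outer loop
      vertex 11.7 4.2 0.0
      vertex 11.7 22.5 0.0
      vertex 11.7 22.5 6.3
    endloop
  endfacet
  facet normal 1.0000 0.0000 0.0000
    outer loop
      vertex 11.7 4.2 0.0
      vertex 11.7 22.5 6.3
      vertex 11.7 4.2 6.3
    endloop
  endfacet
  facet normal 0.0000 1.0000 0.0000
    outer loop
      vertex 11.7 22.5 0.0
      vertex 0.0 22.5 0.0
      vertex 0.0 22.5 6.3
    endloop
  endfacet
  facet normal 0.0000 1.0000 0.0000
    outer loop
      vertex 11.7 22.5 0.0
      vertex 0.0 22.5 6.3
      vertex 11.7 22.5 6.3
    endloop
  endfacet
  facet normal -1.0000 0.0000 0.0000
    outer loop
      vertex 0.0 22.5 0.0
      vertex 0.0 0.0 0.0
      vertex 0.0 0.0 6.3
    endloop
  endfacet
  facet normal -1.0000 0.0000 0.0000
    outer loop
      vertex 0.0 22.5 0.0
      vertex 0.0 0.0 6.3
      vertex 0.0 22.5 6.3
    endloop
  endfacet
endsolid part

The G0 Z moves step by Δz≈0.9 mm. Every layer's G1 loop is the same polygon, so the solid is a straight extrusion of it from z=0 to z≈6.3. Closing with flat bottom and top caps and triangulating gives 20 facets — an L-shaped prism: outer 26.1 × 22.5 mm, arm thicknesses ≈ 4.2 mm (horizontal) and 11.7 mm (vertical), extruded 6.3 mm in z.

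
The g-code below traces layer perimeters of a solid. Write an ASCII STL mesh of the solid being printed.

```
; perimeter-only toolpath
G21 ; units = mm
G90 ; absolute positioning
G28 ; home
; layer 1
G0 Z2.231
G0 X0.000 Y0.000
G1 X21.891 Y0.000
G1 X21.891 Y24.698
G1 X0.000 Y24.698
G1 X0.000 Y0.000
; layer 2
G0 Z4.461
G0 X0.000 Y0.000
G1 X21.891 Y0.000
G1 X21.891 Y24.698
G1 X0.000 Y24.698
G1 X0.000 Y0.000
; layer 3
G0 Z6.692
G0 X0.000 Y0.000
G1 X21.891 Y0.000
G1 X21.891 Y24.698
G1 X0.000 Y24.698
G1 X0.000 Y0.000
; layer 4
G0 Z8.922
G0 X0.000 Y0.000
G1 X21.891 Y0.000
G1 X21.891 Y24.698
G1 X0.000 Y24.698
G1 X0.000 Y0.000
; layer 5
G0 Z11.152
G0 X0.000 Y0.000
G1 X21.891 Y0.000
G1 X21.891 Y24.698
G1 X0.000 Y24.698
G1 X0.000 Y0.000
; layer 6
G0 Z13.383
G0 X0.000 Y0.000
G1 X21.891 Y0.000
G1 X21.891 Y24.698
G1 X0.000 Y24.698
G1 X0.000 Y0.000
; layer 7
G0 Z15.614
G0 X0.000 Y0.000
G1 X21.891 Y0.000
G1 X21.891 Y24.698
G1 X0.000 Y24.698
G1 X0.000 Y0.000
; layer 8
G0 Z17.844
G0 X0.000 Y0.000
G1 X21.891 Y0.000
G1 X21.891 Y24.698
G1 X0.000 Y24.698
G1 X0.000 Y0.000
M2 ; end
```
solid part
  facet normal 0.0000 0.0000 -1.0000
    outer loop
      vertex 21.891 24.698 0.000
      vertex 21.891 0.000 0.000
      vertex 0.000 0.000 0.000
    endloop
  endfacet
  facet normal 0.0000 0.0000 -1.0000
    outer loop
      vertex 0.000 24.698 0.000
      vertex 21.891 24.698 0.000
      vertex 0.000 0.000 0.000
    endloop
  endfacet
  facet normal 0.0000 0.0000 1.0000
    outer loop
      vertex 0.000 0.000 17.844
      vertex 21.891 0.000 17.844
      vertex 21.891 24.698 17.844
    endloop
  endfacet
  facet normal 0.0000 0.0000 1.0000
    outer loop
      vertex 0.000 0.000 17.844
      vertex 21.891 24.698 17.844
      vertex 0.000 24.698 17.844
    endloop
  endfacet
  facet normal 0.0000 -1.0000 0.0000
    outer loop
      vertex 0.000 0.000 0.000
      vertex 21.891 0.000 0.000
      vertex 21.891 0.000 17.844
    endloop
  endfacet
  facet normal 0.0000 -1.0000 0.0000
    outer loop
      vertex 0.000 0.000 0.000
      vertex 21.891 0.000 17.844
      vertex 0.000 0.000 17.844
    endloop
  endfacet
  facet normal 0.0000 1.0000 0.0000
    outer loop
      vertex 21.891 24.698 17.844
      vertex 21.891 24.698 0.000
      vertex 0.000 24.698 0.000
    endloop
  endfacet
  facet normal 0.0000 1.0000 0.0000
    outer loop
      vertex 0.000 24.698 17.844
      vertex 21.891 24.698 17.844
      vertex 0.000 24.698 0.000
    endloop
  endfacet
  facet normal -1.0000 0.0000 0.0000
    outer loop
      vertex 0.000 24.698 17.844
      vertex 0.000 24.698 0.000
      vertex 0.000 0.000 0.000
    endloop
  endfacet
  facet normal -1.0000 0.0000 0.0000
    outer loop
      vertex 0.000 0.000 17.844
      vertex 0.000 24.698 17.844
      vertex 0.000 0.000 0.000
    endloop
  endfacet
  facet normal 1.0000 0.0000 0.0000
    outer loop
      vertex 21.891 0.000 0.000
      vertex 21.891 24.698 0.000
      vertex 21.891 24.698 17.844
    endloop
  endfacet
  facet normal 1.0000 0.0000 0.0000
    outer loop
      vertex 21.891 0.000 0.000
      vertex 21.891 24.698 17.844
      vertex 21.891 0.000 17.844
    endloop
  endfacet
endsolid part

The G0 Z moves step by Δz≈2.231 mm. Every layer's G1 loop is the same polygon, so the solid is a straight extrusion of it from z=0 to z≈17.8. Closing with flat bottom and top caps and triangulating gives 12 facets — a rectangular box, roughly 21.9 × 24.7 mm footprint and 17.8 mm tall.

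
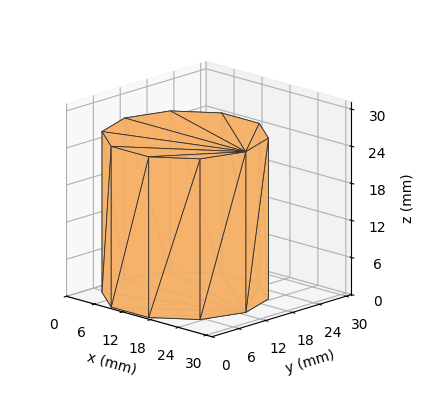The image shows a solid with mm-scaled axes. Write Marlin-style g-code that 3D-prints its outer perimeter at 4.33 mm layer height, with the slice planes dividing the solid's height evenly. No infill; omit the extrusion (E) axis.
Reading the render: the shape is a regular 10-sided prism (a cylinder approximated with 10 flat sides), circumscribed radius ≈ 13 mm, height ≈ 26 mm (dimensions read to the nearest mm from the axis ticks). For the g-code, the solid's height is divided into equal slices at the stated Δz and each level perimeter traced with G1 moves after a G0 lift.

; perimeter-only toolpath
G21 ; units = mm
G90 ; absolute positioning
G28 ; home
; layer 1
G0 Z4.33
G0 X26.00 Y13.00
G1 X23.52 Y20.64
G1 X17.02 Y25.36
G1 X8.98 Y25.36
G1 X2.48 Y20.64
G1 X0.00 Y13.00
G1 X2.48 Y5.36
G1 X8.98 Y0.64
G1 X17.02 Y0.64
G1 X23.52 Y5.36
G1 X26.00 Y13.00
; layer 2
G0 Z8.67
G0 X26.00 Y13.00
G1 X23.52 Y20.64
G1 X17.02 Y25.36
G1 X8.98 Y25.36
G1 X2.48 Y20.64
G1 X0.00 Y13.00
G1 X2.48 Y5.36
G1 X8.98 Y0.64
G1 X17.02 Y0.64
G1 X23.52 Y5.36
G1 X26.00 Y13.00
; layer 3
G0 Z13.00
G0 X26.00 Y13.00
G1 X23.52 Y20.64
G1 X17.02 Y25.36
G1 X8.98 Y25.36
G1 X2.48 Y20.64
G1 X0.00 Y13.00
G1 X2.48 Y5.36
G1 X8.98 Y0.64
G1 X17.02 Y0.64
G1 X23.52 Y5.36
G1 X26.00 Y13.00
; layer 4
G0 Z17.33
G0 X26.00 Y13.00
G1 X23.52 Y20.64
G1 X17.02 Y25.36
G1 X8.98 Y25.36
G1 X2.48 Y20.64
G1 X0.00 Y13.00
G1 X2.48 Y5.36
G1 X8.98 Y0.64
G1 X17.02 Y0.64
G1 X23.52 Y5.36
G1 X26.00 Y13.00
; layer 5
G0 Z21.67
G0 X26.00 Y13.00
G1 X23.52 Y20.64
G1 X17.02 Y25.36
G1 X8.98 Y25.36
G1 X2.48 Y20.64
G1 X0.00 Y13.00
G1 X2.48 Y5.36
G1 X8.98 Y0.64
G1 X17.02 Y0.64
G1 X23.52 Y5.36
G1 X26.00 Y13.00
; layer 6
G0 Z26.00
G0 X26.00 Y13.00
G1 X23.52 Y20.64
G1 X17.02 Y25.36
G1 X8.98 Y25.36
G1 X2.48 Y20.64
G1 X0.00 Y13.00
G1 X2.48 Y5.36
G1 X8.98 Y0.64
G1 X17.02 Y0.64
G1 X23.52 Y5.36
G1 X26.00 Y13.00
M2 ; end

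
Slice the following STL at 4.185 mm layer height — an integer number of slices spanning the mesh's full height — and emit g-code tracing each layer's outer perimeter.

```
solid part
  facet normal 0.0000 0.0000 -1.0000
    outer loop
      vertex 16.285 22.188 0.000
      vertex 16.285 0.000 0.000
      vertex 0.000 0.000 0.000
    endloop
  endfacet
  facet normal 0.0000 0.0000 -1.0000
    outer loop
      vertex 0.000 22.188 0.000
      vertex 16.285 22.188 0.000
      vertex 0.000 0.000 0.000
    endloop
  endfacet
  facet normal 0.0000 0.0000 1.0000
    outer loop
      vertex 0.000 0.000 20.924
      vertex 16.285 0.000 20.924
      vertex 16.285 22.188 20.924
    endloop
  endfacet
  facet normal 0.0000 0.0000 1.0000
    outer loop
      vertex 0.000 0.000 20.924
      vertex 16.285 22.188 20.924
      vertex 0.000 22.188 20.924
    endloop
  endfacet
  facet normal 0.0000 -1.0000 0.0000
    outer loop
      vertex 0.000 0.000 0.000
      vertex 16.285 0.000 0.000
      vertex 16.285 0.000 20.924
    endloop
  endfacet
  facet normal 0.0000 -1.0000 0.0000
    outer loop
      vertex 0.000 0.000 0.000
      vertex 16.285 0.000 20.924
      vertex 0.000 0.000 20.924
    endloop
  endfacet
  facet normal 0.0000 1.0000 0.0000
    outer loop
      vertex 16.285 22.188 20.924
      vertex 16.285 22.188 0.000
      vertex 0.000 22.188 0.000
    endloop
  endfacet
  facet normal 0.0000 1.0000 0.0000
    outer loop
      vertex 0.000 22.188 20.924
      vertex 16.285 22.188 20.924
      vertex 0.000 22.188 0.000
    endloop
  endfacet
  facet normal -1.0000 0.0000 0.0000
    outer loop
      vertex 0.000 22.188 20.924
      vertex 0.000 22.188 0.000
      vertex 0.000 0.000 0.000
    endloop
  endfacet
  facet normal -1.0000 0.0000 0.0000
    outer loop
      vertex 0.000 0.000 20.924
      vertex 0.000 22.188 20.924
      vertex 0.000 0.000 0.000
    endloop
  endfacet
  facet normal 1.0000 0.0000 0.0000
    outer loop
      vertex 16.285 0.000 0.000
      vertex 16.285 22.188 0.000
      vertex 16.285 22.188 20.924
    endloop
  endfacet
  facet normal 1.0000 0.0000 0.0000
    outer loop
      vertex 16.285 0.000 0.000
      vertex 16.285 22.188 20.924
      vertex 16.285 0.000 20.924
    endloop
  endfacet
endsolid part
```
; perimeter-only toolpath
G21 ; units = mm
G90 ; absolute positioning
G28 ; home
; layer 1
G0 Z4.185
G0 X0.000 Y0.000
G1 X16.285 Y0.000
G1 X16.285 Y22.188
G1 X0.000 Y22.188
G1 X0.000 Y0.000
; layer 2
G0 Z8.370
G0 X0.000 Y0.000
G1 X16.285 Y0.000
G1 X16.285 Y22.188
G1 X0.000 Y22.188
G1 X0.000 Y0.000
; layer 3
G0 Z12.554
G0 X0.000 Y0.000
G1 X16.285 Y0.000
G1 X16.285 Y22.188
G1 X0.000 Y22.188
G1 X0.000 Y0.000
; layer 4
G0 Z16.739
G0 X0.000 Y0.000
G1 X16.285 Y0.000
G1 X16.285 Y22.188
G1 X0.000 Y22.188
G1 X0.000 Y0.000
; layer 5
G0 Z20.924
G0 X0.000 Y0.000
G1 X16.285 Y0.000
G1 X16.285 Y22.188
G1 X0.000 Y22.188
G1 X0.000 Y0.000
M2 ; end

The solid is a rectangular box, roughly 16.3 × 22.2 mm footprint and 20.9 mm tall. Slicing at Δz = 4.185 mm — 5 equal slices spanning the solid's height, so layer i sits at z = i·h/5 — gives 5 non-empty perimeters. Each is a 4-segment closed polygon; G0 lifts to the layer z and rapids to the start vertex, then G1 traces the edges.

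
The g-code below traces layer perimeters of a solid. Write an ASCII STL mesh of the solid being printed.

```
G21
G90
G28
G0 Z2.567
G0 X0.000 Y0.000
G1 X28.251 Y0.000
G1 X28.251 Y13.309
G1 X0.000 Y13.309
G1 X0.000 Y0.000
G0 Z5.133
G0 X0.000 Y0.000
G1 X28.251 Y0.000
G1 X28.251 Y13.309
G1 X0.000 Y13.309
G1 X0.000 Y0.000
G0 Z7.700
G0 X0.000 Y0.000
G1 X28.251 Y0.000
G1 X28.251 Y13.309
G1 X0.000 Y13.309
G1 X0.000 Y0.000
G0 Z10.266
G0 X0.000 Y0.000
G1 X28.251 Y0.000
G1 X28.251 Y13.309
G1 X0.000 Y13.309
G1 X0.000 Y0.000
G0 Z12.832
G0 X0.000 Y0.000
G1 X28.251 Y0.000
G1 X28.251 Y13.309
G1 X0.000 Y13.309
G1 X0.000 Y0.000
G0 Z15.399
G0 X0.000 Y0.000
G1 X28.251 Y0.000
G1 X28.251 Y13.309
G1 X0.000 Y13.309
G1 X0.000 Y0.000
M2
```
solid part
  facet normal 0.0000 0.0000 -1.0000
    outer loop
      vertex 28.251 13.309 0.000
      vertex 28.251 0.000 0.000
      vertex 0.000 0.000 0.000
    endloop
  endfacet
  facet normal 0.0000 0.0000 -1.0000
    outer loop
      vertex 0.000 13.309 0.000
      vertex 28.251 13.309 0.000
      vertex 0.000 0.000 0.000
    endloop
  endfacet
  facet normal 0.0000 0.0000 1.0000
    outer loop
      vertex 0.000 0.000 15.399
      vertex 28.251 0.000 15.399
      vertex 28.251 13.309 15.399
    endloop
  endfacet
  facet normal 0.0000 0.0000 1.0000
    outer loop
      vertex 0.000 0.000 15.399
      vertex 28.251 13.309 15.399
      vertex 0.000 13.309 15.399
    endloop
  endfacet
  facet normal 0.0000 -1.0000 0.0000
    outer loop
      vertex 0.000 0.000 0.000
      vertex 28.251 0.000 0.000
      vertex 28.251 0.000 15.399
    endloop
  endfacet
  facet normal 0.0000 -1.0000 0.0000
    outer loop
      vertex 0.000 0.000 0.000
      vertex 28.251 0.000 15.399
      vertex 0.000 0.000 15.399
    endloop
  endfacet
  facet normal 0.0000 1.0000 0.0000
    outer loop
      vertex 28.251 13.309 15.399
      vertex 28.251 13.309 0.000
      vertex 0.000 13.309 0.000
    endloop
  endfacet
  facet normal 0.0000 1.0000 0.0000
    outer loop
      vertex 0.000 13.309 15.399
      vertex 28.251 13.309 15.399
      vertex 0.000 13.309 0.000
    endloop
  endfacet
  facet normal -1.0000 0.0000 0.0000
    outer loop
      vertex 0.000 13.309 15.399
      vertex 0.000 13.309 0.000
      vertex 0.000 0.000 0.000
    endloop
  endfacet
  facet normal -1.0000 0.0000 0.0000
    outer loop
      vertex 0.000 0.000 15.399
      vertex 0.000 13.309 15.399
      vertex 0.000 0.000 0.000
    endloop
  endfacet
  facet normal 1.0000 0.0000 0.0000
    outer loop
      vertex 28.251 0.000 0.000
      vertex 28.251 13.309 0.000
      vertex 28.251 13.309 15.399
    endloop
  endfacet
  facet normal 1.0000 0.0000 0.0000
    outer loop
      vertex 28.251 0.000 0.000
      vertex 28.251 13.309 15.399
      vertex 28.251 0.000 15.399
    endloop
  endfacet
endsolid part

The G0 Z moves step by Δz≈2.567 mm. Every layer's G1 loop is the same polygon, so the solid is a straight extrusion of it from z=0 to z≈15.4. Closing with flat bottom and top caps and triangulating gives 12 facets — a rectangular box, roughly 28.3 × 13.3 mm footprint and 15.4 mm tall.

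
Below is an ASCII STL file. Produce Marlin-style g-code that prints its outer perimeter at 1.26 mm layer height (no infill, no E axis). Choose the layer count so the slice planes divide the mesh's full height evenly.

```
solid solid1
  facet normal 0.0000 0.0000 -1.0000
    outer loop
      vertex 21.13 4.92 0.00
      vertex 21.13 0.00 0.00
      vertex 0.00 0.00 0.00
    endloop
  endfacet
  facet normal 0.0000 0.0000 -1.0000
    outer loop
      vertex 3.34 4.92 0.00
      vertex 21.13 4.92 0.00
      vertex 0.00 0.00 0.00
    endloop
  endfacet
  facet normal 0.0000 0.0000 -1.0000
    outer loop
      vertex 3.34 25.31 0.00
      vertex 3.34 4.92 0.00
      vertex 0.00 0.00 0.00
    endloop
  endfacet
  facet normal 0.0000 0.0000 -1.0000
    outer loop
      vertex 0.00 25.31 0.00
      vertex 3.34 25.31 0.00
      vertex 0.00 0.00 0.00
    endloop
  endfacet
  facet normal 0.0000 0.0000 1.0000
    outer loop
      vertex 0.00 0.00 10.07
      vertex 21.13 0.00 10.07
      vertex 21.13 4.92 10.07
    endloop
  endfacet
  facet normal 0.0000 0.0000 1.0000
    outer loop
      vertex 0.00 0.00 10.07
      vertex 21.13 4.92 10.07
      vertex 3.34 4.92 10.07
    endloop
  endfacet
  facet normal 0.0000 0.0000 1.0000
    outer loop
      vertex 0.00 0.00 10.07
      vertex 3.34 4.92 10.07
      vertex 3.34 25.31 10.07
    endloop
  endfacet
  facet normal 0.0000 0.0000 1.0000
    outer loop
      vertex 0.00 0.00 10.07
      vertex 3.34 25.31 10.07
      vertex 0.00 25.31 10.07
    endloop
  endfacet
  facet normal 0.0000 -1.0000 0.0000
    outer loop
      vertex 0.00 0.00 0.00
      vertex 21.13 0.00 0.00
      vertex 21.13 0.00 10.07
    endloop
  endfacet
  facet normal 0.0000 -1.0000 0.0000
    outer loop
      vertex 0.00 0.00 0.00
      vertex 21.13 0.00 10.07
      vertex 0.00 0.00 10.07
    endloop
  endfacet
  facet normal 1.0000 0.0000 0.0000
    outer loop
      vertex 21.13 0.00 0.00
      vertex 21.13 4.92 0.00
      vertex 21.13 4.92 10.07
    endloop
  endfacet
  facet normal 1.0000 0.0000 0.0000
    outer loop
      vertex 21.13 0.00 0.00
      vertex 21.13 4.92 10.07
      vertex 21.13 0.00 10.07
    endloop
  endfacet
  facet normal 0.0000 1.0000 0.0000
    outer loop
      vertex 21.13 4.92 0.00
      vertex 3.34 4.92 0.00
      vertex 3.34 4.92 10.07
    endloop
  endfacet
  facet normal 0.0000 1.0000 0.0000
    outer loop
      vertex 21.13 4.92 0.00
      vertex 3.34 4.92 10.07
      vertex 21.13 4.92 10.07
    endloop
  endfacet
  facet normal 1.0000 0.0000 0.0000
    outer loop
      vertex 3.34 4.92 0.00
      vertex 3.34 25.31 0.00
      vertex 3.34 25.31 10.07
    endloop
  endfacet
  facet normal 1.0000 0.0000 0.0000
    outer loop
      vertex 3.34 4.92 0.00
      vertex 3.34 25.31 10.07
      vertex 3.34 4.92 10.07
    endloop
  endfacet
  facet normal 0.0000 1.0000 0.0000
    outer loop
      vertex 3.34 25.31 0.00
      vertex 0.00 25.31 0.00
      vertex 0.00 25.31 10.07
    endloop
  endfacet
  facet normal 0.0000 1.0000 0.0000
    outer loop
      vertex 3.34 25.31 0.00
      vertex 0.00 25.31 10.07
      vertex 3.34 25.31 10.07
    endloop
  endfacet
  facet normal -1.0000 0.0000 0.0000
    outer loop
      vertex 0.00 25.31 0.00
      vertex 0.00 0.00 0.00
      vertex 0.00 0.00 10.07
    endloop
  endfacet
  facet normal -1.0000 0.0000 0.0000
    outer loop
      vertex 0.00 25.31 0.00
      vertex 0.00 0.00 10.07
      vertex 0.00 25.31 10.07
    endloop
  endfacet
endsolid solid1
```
; perimeter-only toolpath
G21 ; units = mm
G90 ; absolute positioning
G28 ; home
; layer 1
G0 Z1.26
G0 X0.00 Y0.00
G1 X21.13 Y0.00
G1 X21.13 Y4.92
G1 X3.34 Y4.92
G1 X3.34 Y25.31
G1 X0.00 Y25.31
G1 X0.00 Y0.00
; layer 2
G0 Z2.52
G0 X0.00 Y0.00
G1 X21.13 Y0.00
G1 X21.13 Y4.92
G1 X3.34 Y4.92
G1 X3.34 Y25.31
G1 X0.00 Y25.31
G1 X0.00 Y0.00
; layer 3
G0 Z3.78
G0 X0.00 Y0.00
G1 X21.13 Y0.00
G1 X21.13 Y4.92
G1 X3.34 Y4.92
G1 X3.34 Y25.31
G1 X0.00 Y25.31
G1 X0.00 Y0.00
; layer 4
G0 Z5.04
G0 X0.00 Y0.00
G1 X21.13 Y0.00
G1 X21.13 Y4.92
G1 X3.34 Y4.92
G1 X3.34 Y25.31
G1 X0.00 Y25.31
G1 X0.00 Y0.00
; layer 5
G0 Z6.29
G0 X0.00 Y0.00
G1 X21.13 Y0.00
G1 X21.13 Y4.92
G1 X3.34 Y4.92
G1 X3.34 Y25.31
G1 X0.00 Y25.31
G1 X0.00 Y0.00
; layer 6
G0 Z7.55
G0 X0.00 Y0.00
G1 X21.13 Y0.00
G1 X21.13 Y4.92
G1 X3.34 Y4.92
G1 X3.34 Y25.31
G1 X0.00 Y25.31
G1 X0.00 Y0.00
; layer 7
G0 Z8.81
G0 X0.00 Y0.00
G1 X21.13 Y0.00
G1 X21.13 Y4.92
G1 X3.34 Y4.92
G1 X3.34 Y25.31
G1 X0.00 Y25.31
G1 X0.00 Y0.00
; layer 8
G0 Z10.07
G0 X0.00 Y0.00
G1 X21.13 Y0.00
G1 X21.13 Y4.92
G1 X3.34 Y4.92
G1 X3.34 Y25.31
G1 X0.00 Y25.31
G1 X0.00 Y0.00
M2 ; end

The solid is an L-shaped prism: outer 21.1 × 25.3 mm, arm thicknesses ≈ 4.92 mm (horizontal) and 3.34 mm (vertical), extruded 10.1 mm in z. Slicing at Δz = 1.26 mm — 8 equal slices spanning the solid's height, so layer i sits at z = i·h/8 — gives 8 non-empty perimeters. Each is a 6-segment closed polygon; G0 lifts to the layer z and rapids to the start vertex, then G1 traces the edges.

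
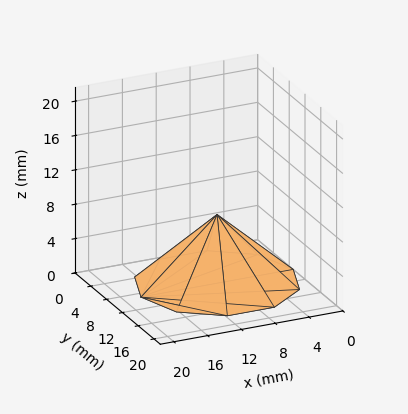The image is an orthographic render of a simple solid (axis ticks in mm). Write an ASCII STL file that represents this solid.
Reading the render: the shape is a regular 10-sided pyramid, base circumscribed radius ≈ 9 mm, apex at z ≈ 8 mm (dimensions read to the nearest mm from the axis ticks). For the STL, each face is triangulated and given an outward normal.

solid part
  facet normal 0.0000 0.0000 -1.0000
    outer loop
      vertex 11.78 17.56 0.00
      vertex 16.28 14.29 0.00
      vertex 18.00 9.00 0.00
    endloop
  endfacet
  facet normal 0.0000 0.0000 -1.0000
    outer loop
      vertex 6.22 17.56 0.00
      vertex 11.78 17.56 0.00
      vertex 18.00 9.00 0.00
    endloop
  endfacet
  facet normal 0.0000 0.0000 -1.0000
    outer loop
      vertex 1.72 14.29 0.00
      vertex 6.22 17.56 0.00
      vertex 18.00 9.00 0.00
    endloop
  endfacet
  facet normal 0.0000 0.0000 -1.0000
    outer loop
      vertex 0.00 9.00 0.00
      vertex 1.72 14.29 0.00
      vertex 18.00 9.00 0.00
    endloop
  endfacet
  facet normal 0.0000 0.0000 -1.0000
    outer loop
      vertex 1.72 3.71 0.00
      vertex 0.00 9.00 0.00
      vertex 18.00 9.00 0.00
    endloop
  endfacet
  facet normal 0.0000 0.0000 -1.0000
    outer loop
      vertex 6.22 0.44 0.00
      vertex 1.72 3.71 0.00
      vertex 18.00 9.00 0.00
    endloop
  endfacet
  facet normal 0.0000 0.0000 -1.0000
    outer loop
      vertex 11.78 0.44 0.00
      vertex 6.22 0.44 0.00
      vertex 18.00 9.00 0.00
    endloop
  endfacet
  facet normal 0.0000 0.0000 -1.0000
    outer loop
      vertex 16.28 3.71 0.00
      vertex 11.78 0.44 0.00
      vertex 18.00 9.00 0.00
    endloop
  endfacet
  facet normal 0.6494 0.2111 0.7306
    outer loop
      vertex 18.00 9.00 0.00
      vertex 16.28 14.29 0.00
      vertex 9.00 9.00 8.00
    endloop
  endfacet
  facet normal 0.4014 0.5524 0.7306
    outer loop
      vertex 16.28 14.29 0.00
      vertex 11.78 17.56 0.00
      vertex 9.00 9.00 8.00
    endloop
  endfacet
  facet normal 0.0000 0.6828 0.7306
    outer loop
      vertex 11.78 17.56 0.00
      vertex 6.22 17.56 0.00
      vertex 9.00 9.00 8.00
    endloop
  endfacet
  facet normal -0.4014 0.5524 0.7306
    outer loop
      vertex 6.22 17.56 0.00
      vertex 1.72 14.29 0.00
      vertex 9.00 9.00 8.00
    endloop
  endfacet
  facet normal -0.6494 0.2111 0.7306
    outer loop
      vertex 1.72 14.29 0.00
      vertex 0.00 9.00 0.00
      vertex 9.00 9.00 8.00
    endloop
  endfacet
  facet normal -0.6494 -0.2111 0.7306
    outer loop
      vertex 0.00 9.00 0.00
      vertex 1.72 3.71 0.00
      vertex 9.00 9.00 8.00
    endloop
  endfacet
  facet normal -0.4014 -0.5524 0.7306
    outer loop
      vertex 1.72 3.71 0.00
      vertex 6.22 0.44 0.00
      vertex 9.00 9.00 8.00
    endloop
  endfacet
  facet normal 0.0000 -0.6828 0.7306
    outer loop
      vertex 6.22 0.44 0.00
      vertex 11.78 0.44 0.00
      vertex 9.00 9.00 8.00
    endloop
  endfacet
  facet normal 0.4014 -0.5524 0.7306
    outer loop
      vertex 11.78 0.44 0.00
      vertex 16.28 3.71 0.00
      vertex 9.00 9.00 8.00
    endloop
  endfacet
  facet normal 0.6494 -0.2111 0.7306
    outer loop
      vertex 16.28 3.71 0.00
      vertex 18.00 9.00 0.00
      vertex 9.00 9.00 8.00
    endloop
  endfacet
endsolid part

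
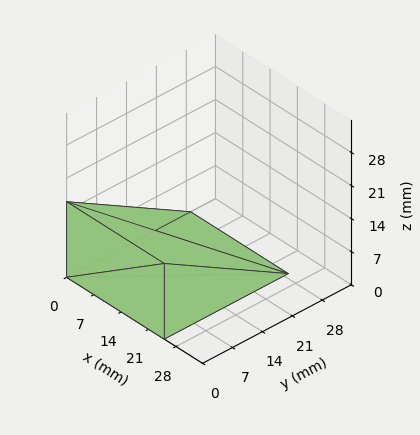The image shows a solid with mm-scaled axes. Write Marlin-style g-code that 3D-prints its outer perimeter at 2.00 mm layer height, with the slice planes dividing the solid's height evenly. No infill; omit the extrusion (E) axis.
Reading the render: the shape is a wedge (ramp): 25 × 29 mm base, rising to 16 mm along the y=0 edge and sloping linearly to z=0 at y=29 (dimensions read to the nearest mm from the axis ticks). For the g-code, the solid's height is divided into equal slices at the stated Δz and each level perimeter traced with G1 moves after a G0 lift.

; perimeter-only toolpath
G21 ; units = mm
G90 ; absolute positioning
G28 ; home
; layer 1
G0 Z2.00
G0 X0.00 Y0.00
G1 X25.00 Y0.00
G1 X25.00 Y25.38
G1 X0.00 Y25.38
G1 X0.00 Y0.00
; layer 2
G0 Z4.00
G0 X0.00 Y0.00
G1 X25.00 Y0.00
G1 X25.00 Y21.75
G1 X0.00 Y21.75
G1 X0.00 Y0.00
; layer 3
G0 Z6.00
G0 X0.00 Y0.00
G1 X25.00 Y0.00
G1 X25.00 Y18.12
G1 X0.00 Y18.12
G1 X0.00 Y0.00
; layer 4
G0 Z8.00
G0 X0.00 Y0.00
G1 X25.00 Y0.00
G1 X25.00 Y14.50
G1 X0.00 Y14.50
G1 X0.00 Y0.00
; layer 5
G0 Z10.00
G0 X0.00 Y0.00
G1 X25.00 Y0.00
G1 X25.00 Y10.88
G1 X0.00 Y10.88
G1 X0.00 Y0.00
; layer 6
G0 Z12.00
G0 X0.00 Y0.00
G1 X25.00 Y0.00
G1 X25.00 Y7.25
G1 X0.00 Y7.25
G1 X0.00 Y0.00
; layer 7
G0 Z14.00
G0 X0.00 Y0.00
G1 X25.00 Y0.00
G1 X25.00 Y3.62
G1 X0.00 Y3.62
G1 X0.00 Y0.00
M2 ; end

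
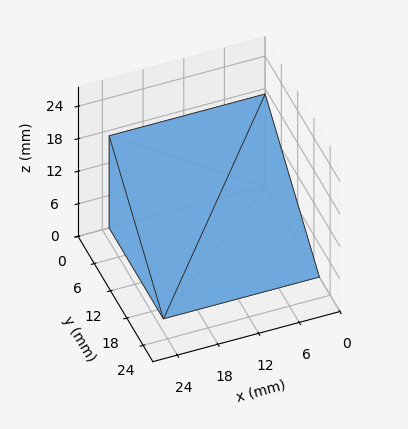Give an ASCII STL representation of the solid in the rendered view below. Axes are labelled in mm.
Reading the render: the shape is a wedge (ramp): 23 × 20 mm base, rising to 17 mm along the y=0 edge and sloping linearly to z=0 at y=20 (dimensions read to the nearest mm from the axis ticks). For the STL, each face is triangulated and given an outward normal.

solid part
  facet normal 0.0000 0.0000 -1.0000
    outer loop
      vertex 23.0 20.0 0.0
      vertex 23.0 0.0 0.0
      vertex 0.0 0.0 0.0
    endloop
  endfacet
  facet normal 0.0000 0.0000 -1.0000
    outer loop
      vertex 0.0 20.0 0.0
      vertex 23.0 20.0 0.0
      vertex 0.0 0.0 0.0
    endloop
  endfacet
  facet normal 0.0000 -1.0000 0.0000
    outer loop
      vertex 0.0 0.0 0.0
      vertex 23.0 0.0 0.0
      vertex 23.0 0.0 17.0
    endloop
  endfacet
  facet normal 0.0000 -1.0000 0.0000
    outer loop
      vertex 0.0 0.0 0.0
      vertex 23.0 0.0 17.0
      vertex 0.0 0.0 17.0
    endloop
  endfacet
  facet normal 0.0000 0.6476 0.7619
    outer loop
      vertex 0.0 0.0 17.0
      vertex 23.0 0.0 17.0
      vertex 23.0 20.0 0.0
    endloop
  endfacet
  facet normal 0.0000 0.6476 0.7619
    outer loop
      vertex 0.0 0.0 17.0
      vertex 23.0 20.0 0.0
      vertex 0.0 20.0 0.0
    endloop
  endfacet
  facet normal -1.0000 0.0000 0.0000
    outer loop
      vertex 0.0 0.0 17.0
      vertex 0.0 20.0 0.0
      vertex 0.0 0.0 0.0
    endloop
  endfacet
  facet normal 1.0000 0.0000 0.0000
    outer loop
      vertex 23.0 0.0 0.0
      vertex 23.0 20.0 0.0
      vertex 23.0 0.0 17.0
    endloop
  endfacet
endsolid part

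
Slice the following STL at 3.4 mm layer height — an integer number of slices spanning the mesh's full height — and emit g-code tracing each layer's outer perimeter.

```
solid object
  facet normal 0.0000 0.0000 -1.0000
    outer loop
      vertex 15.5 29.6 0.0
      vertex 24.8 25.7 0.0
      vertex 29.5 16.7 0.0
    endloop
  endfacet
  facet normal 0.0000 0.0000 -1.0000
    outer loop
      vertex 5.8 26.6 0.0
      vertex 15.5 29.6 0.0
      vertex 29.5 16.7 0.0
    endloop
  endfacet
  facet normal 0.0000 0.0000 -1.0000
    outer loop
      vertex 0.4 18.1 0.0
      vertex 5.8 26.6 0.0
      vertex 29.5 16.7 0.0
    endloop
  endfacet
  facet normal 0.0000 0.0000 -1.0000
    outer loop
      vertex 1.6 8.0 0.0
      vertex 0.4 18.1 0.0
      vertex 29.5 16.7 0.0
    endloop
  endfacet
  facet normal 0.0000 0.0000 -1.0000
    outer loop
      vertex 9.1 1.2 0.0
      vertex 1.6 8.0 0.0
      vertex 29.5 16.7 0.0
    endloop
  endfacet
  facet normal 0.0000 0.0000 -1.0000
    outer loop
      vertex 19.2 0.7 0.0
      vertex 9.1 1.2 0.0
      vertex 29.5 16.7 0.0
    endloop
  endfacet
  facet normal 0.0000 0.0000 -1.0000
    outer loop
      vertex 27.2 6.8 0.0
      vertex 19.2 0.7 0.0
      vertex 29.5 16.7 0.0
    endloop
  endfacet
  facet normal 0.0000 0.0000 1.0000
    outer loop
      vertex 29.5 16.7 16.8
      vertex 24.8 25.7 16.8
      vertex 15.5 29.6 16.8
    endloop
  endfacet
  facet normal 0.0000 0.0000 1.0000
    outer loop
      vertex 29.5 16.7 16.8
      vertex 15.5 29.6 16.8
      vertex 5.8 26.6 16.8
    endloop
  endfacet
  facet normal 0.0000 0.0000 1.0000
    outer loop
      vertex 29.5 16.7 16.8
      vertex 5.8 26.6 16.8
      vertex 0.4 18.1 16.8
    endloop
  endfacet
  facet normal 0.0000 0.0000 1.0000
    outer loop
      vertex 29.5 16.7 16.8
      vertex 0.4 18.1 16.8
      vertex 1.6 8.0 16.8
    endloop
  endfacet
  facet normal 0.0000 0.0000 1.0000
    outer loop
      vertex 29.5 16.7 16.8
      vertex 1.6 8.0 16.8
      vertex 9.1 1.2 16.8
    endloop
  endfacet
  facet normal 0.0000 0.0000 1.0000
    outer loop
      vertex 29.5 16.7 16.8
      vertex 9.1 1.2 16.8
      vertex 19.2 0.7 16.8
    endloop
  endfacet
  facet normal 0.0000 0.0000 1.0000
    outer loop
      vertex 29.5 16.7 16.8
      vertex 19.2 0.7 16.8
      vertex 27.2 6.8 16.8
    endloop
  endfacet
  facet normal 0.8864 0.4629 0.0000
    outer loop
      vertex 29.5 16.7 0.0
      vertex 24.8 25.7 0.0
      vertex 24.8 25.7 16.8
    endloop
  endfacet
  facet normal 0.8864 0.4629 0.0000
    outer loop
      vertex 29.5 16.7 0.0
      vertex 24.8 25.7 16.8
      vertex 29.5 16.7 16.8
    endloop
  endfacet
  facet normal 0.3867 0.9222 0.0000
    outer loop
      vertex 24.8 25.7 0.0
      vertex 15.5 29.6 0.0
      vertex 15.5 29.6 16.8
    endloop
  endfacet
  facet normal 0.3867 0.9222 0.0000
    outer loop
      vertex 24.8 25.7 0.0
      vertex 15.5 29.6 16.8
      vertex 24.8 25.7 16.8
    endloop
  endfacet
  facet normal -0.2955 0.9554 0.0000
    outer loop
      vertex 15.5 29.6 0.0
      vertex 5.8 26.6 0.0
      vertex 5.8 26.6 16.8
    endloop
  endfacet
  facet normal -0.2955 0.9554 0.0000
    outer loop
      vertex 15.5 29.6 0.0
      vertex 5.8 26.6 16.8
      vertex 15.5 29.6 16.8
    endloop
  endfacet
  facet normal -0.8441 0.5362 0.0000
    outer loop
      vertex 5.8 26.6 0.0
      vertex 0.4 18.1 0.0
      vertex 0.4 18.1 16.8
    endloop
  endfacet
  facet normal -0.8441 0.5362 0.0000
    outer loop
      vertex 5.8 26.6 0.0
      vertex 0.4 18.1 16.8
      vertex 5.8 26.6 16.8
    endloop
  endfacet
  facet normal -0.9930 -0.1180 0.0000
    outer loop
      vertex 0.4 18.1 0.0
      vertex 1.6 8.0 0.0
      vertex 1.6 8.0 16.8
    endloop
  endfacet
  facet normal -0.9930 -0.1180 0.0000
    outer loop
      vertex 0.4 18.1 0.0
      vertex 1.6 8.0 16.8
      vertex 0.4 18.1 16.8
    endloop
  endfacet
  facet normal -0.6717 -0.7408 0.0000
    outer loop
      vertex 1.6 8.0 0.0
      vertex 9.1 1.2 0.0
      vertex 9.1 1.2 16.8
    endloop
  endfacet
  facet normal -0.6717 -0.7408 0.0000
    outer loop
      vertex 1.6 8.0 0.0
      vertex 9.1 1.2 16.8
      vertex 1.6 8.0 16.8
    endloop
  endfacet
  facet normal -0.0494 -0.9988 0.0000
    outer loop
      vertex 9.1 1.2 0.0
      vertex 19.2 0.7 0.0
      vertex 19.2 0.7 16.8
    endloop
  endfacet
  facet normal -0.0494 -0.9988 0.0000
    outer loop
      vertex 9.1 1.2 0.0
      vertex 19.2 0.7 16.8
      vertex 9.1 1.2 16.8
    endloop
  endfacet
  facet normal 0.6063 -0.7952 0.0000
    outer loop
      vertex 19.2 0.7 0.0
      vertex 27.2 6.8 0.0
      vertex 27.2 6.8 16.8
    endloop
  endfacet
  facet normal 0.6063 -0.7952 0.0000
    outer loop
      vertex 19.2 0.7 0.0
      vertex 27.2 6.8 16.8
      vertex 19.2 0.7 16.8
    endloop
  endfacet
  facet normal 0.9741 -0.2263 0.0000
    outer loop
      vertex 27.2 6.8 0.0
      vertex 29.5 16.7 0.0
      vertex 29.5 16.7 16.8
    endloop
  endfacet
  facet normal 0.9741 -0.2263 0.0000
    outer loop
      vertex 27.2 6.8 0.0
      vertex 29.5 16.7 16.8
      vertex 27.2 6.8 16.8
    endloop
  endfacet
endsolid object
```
; perimeter-only toolpath
G21 ; units = mm
G90 ; absolute positioning
G28 ; home
; layer 1
G0 Z3.4
G0 X29.5 Y16.7
G1 X24.8 Y25.7
G1 X15.5 Y29.6
G1 X5.8 Y26.6
G1 X0.4 Y18.1
G1 X1.6 Y8.0
G1 X9.1 Y1.2
G1 X19.2 Y0.7
G1 X27.2 Y6.8
G1 X29.5 Y16.7
; layer 2
G0 Z6.7
G0 X29.5 Y16.7
G1 X24.8 Y25.7
G1 X15.5 Y29.6
G1 X5.8 Y26.6
G1 X0.4 Y18.1
G1 X1.6 Y8.0
G1 X9.1 Y1.2
G1 X19.2 Y0.7
G1 X27.2 Y6.8
G1 X29.5 Y16.7
; layer 3
G0 Z10.1
G0 X29.5 Y16.7
G1 X24.8 Y25.7
G1 X15.5 Y29.6
G1 X5.8 Y26.6
G1 X0.4 Y18.1
G1 X1.6 Y8.0
G1 X9.1 Y1.2
G1 X19.2 Y0.7
G1 X27.2 Y6.8
G1 X29.5 Y16.7
; layer 4
G0 Z13.4
G0 X29.5 Y16.7
G1 X24.8 Y25.7
G1 X15.5 Y29.6
G1 X5.8 Y26.6
G1 X0.4 Y18.1
G1 X1.6 Y8.0
G1 X9.1 Y1.2
G1 X19.2 Y0.7
G1 X27.2 Y6.8
G1 X29.5 Y16.7
; layer 5
G0 Z16.8
G0 X29.5 Y16.7
G1 X24.8 Y25.7
G1 X15.5 Y29.6
G1 X5.8 Y26.6
G1 X0.4 Y18.1
G1 X1.6 Y8.0
G1 X9.1 Y1.2
G1 X19.2 Y0.7
G1 X27.2 Y6.8
G1 X29.5 Y16.7
M2 ; end

The solid is a regular 9-sided prism (a cylinder approximated with 9 flat sides), circumscribed radius ≈ 14.8 mm, height ≈ 16.8 mm. Slicing at Δz = 3.4 mm — 5 equal slices spanning the solid's height, so layer i sits at z = i·h/5 — gives 5 non-empty perimeters. Each is a 9-segment closed polygon; G0 lifts to the layer z and rapids to the start vertex, then G1 traces the edges.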